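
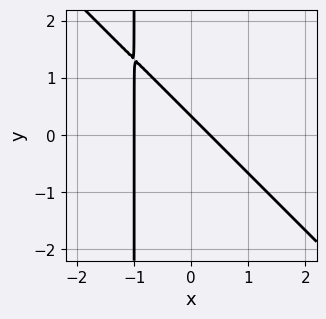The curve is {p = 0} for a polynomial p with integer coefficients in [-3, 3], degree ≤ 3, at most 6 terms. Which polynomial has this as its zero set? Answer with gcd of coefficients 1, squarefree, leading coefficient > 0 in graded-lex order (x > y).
3*x^2 + 3*x*y + 2*x + 3*y - 1

1. Degree: the shape is more complex than any degree-1 curve, so deg p = 2.
2. Reading off the gridlines: one x-axis crossing is at x = -1.
3. Fitting integer coefficients to these (and the overall shape) gives p.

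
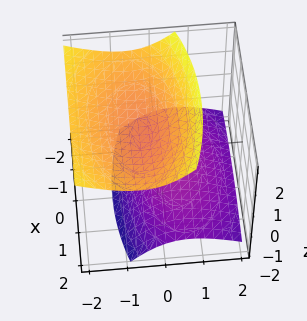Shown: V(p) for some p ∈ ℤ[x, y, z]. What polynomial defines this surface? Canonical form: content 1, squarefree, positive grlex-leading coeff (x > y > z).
First, there are 2 components.
Then, degree: the shape is more complex than any degree-1 surface, so deg p = 2.
Next, against the integer gridlines: the surface avoids every integer y-axis point in the box; no x-intercept at any integer in the box.
Finally, matching integer coefficients to the picture gives p.

x^2 + 3*y^2 + 3*y*z - 3*z^2 + 2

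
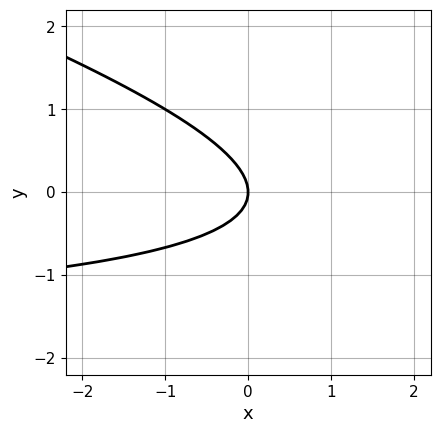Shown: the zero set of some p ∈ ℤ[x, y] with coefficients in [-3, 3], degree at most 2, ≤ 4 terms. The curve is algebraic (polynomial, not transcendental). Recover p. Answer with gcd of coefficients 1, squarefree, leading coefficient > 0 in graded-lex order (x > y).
(a) The degree is 2 — no degree-1 curve has this shape.
(b) Observable constraints: it meets the x-axis at x = 0 (among the integer gridlines); it crosses the y-axis at the gridline y = 0.
(c) Matching integer coefficients to the picture gives p.

x*y + 3*y^2 + 2*x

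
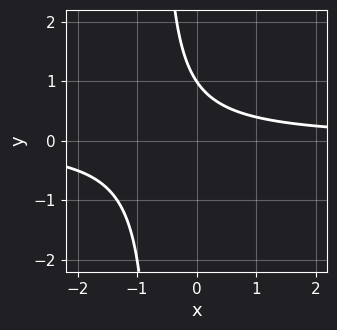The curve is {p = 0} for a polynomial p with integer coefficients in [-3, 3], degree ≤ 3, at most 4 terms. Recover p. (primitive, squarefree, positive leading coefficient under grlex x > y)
1. Degree: no degree-1 curve has this shape, so deg p = 2.
2. Against the integer gridlines: one y-axis crossing is at y = 1; no x-intercept at any integer in the box.
3. Solving for integer coefficients yields p as stated.

3*x*y + 2*y - 2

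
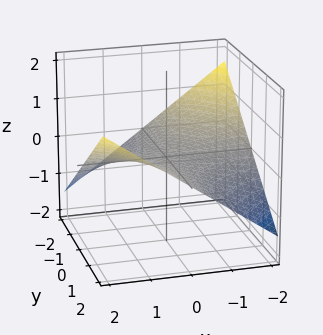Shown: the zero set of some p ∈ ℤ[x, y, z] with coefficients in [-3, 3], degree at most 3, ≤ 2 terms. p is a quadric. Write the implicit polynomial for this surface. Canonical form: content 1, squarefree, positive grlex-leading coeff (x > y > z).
x*y - 3*z

First, degree: a saddle surface; a quadric, so deg p = 2.
Next, checking where it meets the axes: every point of the y-axis in the box is on the surface; the visible x-axis segment lies entirely on the surface; one z-axis crossing is at z = 0.
Finally, together with the visible shape, these determine p as stated.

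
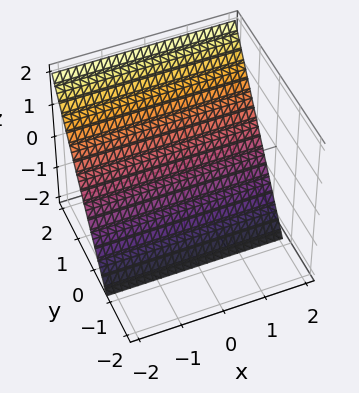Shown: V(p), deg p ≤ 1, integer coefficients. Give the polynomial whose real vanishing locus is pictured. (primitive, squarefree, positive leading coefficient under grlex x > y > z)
3*y - 2*z - 2

1. The degree is 1 — every cross-section is a straight line — this is a plane.
2. Against the integer gridlines: the surface avoids every integer x-axis point in the box; it crosses the z-axis at the gridline z = -1.
3. Assembling these constraints gives the stated polynomial.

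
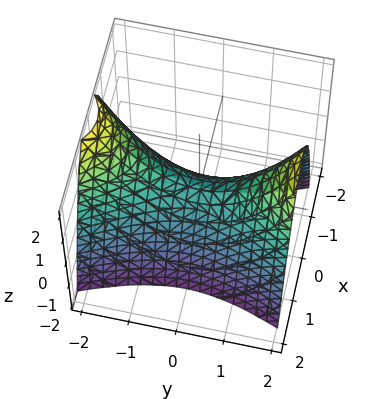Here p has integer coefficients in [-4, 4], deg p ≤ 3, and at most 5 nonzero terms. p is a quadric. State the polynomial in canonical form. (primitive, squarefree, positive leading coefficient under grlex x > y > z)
3*x^2 - y^2 + 2*z

Degree: a hyperbolic paraboloid; a quadric, so deg p = 2.
Symmetries: the y ↦ −y reflection is a symmetry, so y appears only in even powers; it's symmetric under x → −x, forcing even powers of x.
Checking where it meets the axes: it meets the x-axis at x = 0 (among the integer gridlines); it crosses the y-axis at the gridline y = 0.
Putting this together gives p.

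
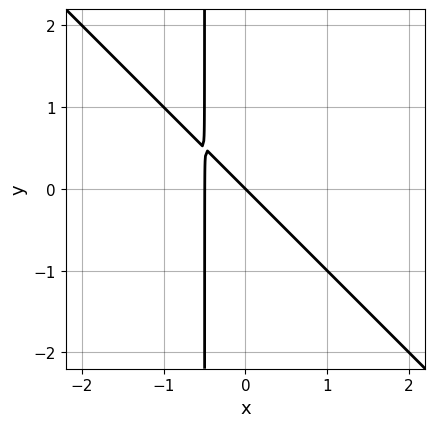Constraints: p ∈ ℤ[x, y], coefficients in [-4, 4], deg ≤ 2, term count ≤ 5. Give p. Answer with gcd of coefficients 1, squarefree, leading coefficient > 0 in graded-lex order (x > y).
Degree: the shape is more complex than any degree-1 curve, so deg p = 2.
Reading off the gridlines: one x-axis crossing is at x = 0; it meets the y-axis at y = 0 (among the integer gridlines).
The integer polynomial consistent with all of this is the stated p.

2*x^2 + 2*x*y + x + y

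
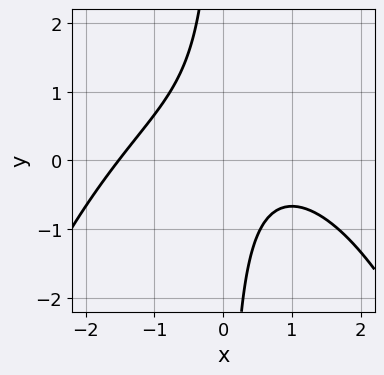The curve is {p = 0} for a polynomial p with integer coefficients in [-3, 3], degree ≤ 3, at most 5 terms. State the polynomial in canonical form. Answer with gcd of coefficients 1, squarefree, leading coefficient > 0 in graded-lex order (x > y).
Degree: the shape is more complex than any degree-2 curve, so deg p = 3.
Observable constraints: no y-intercept at any integer in the box.
The integer polynomial consistent with all of this is the stated p.

x^3 + 3*x*y - x + 2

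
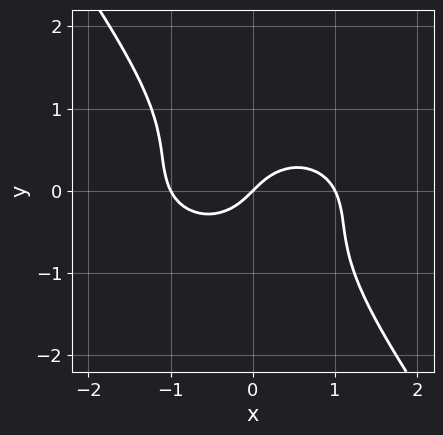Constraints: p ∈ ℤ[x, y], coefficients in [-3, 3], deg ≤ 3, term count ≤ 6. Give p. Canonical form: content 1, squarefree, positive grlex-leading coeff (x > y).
The degree is 3 — the shape is more complex than any degree-2 curve.
From the axis intercepts and sections: one y-axis crossing is at y = 0; the x-axis gridline crossings are at x ∈ {-1, 0, 1}.
Fitting integer coefficients to these (and the overall shape) gives p.

2*x^3 + 3*x*y^2 + 3*y^3 - 2*x + 2*y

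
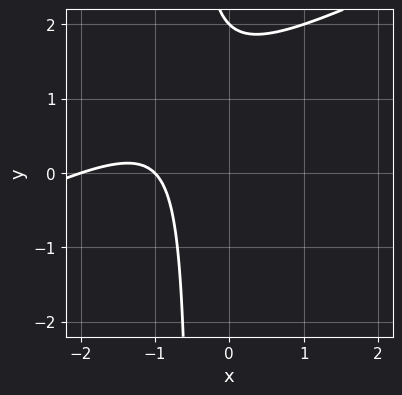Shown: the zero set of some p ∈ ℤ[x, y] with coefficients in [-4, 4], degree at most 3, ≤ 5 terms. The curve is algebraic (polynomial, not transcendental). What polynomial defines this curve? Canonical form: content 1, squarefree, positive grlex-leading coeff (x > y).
x^2 - 2*x*y + 3*x - y + 2

(a) The degree is 2 — no degree-1 curve has this shape.
(b) Reading off the gridlines: the x-axis gridline crossings are at x ∈ {-2, -1}; it meets the y-axis at y = 2 (among the integer gridlines).
(c) Fitting integer coefficients to these (and the overall shape) gives p.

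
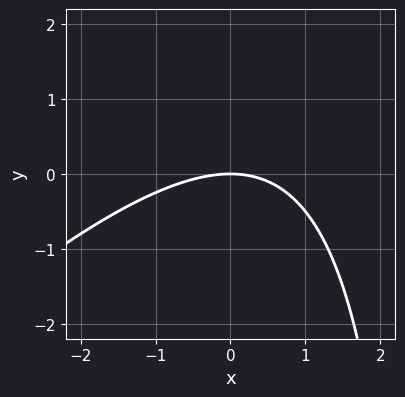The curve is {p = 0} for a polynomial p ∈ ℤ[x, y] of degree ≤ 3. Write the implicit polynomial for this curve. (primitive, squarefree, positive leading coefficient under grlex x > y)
x^2 - x*y + 3*y

(a) Degree: no degree-1 curve has this shape, so deg p = 2.
(b) From the visible intercepts: one x-axis crossing is at x = 0; one y-axis crossing is at y = 0.
(c) Assembling these constraints gives the stated polynomial.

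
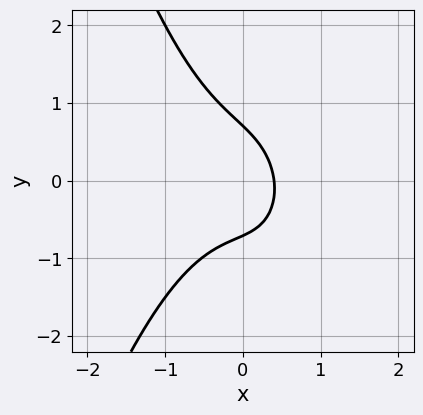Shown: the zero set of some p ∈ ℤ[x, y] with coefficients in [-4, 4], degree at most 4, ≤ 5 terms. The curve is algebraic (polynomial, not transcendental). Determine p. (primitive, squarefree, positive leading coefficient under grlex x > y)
3*x^3 + x*y + 2*y^2 + 2*x - 1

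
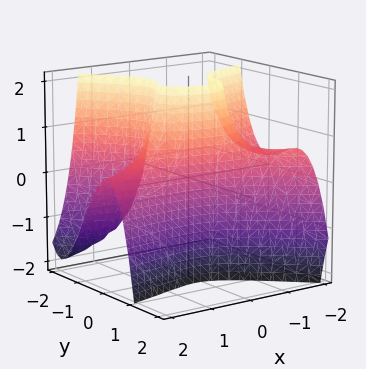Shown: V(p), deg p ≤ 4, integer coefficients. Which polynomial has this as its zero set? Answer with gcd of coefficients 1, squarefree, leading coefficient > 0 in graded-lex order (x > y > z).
Degree: no degree-2 surface has this shape, so deg p = 3.
Observable constraints: it misses every integer gridline on the z-axis; the surface avoids every integer x-axis point in the box.
Fitting integer coefficients to these (and the overall shape) gives p.

x^2*z + 3*x*y^2 + 3*y^3 + 2*y^2 - 1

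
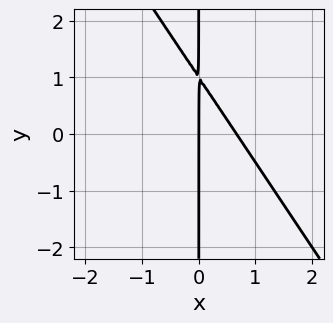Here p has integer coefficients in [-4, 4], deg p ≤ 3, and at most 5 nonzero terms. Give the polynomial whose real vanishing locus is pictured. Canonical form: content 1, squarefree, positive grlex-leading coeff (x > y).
3*x^2 + 2*x*y - 2*x

First, deg p = 2.
Next, reading off the gridlines: the visible y-axis segment lies entirely on the curve; it crosses the x-axis at the gridline x = 0.
Finally, assembling these constraints gives the stated polynomial.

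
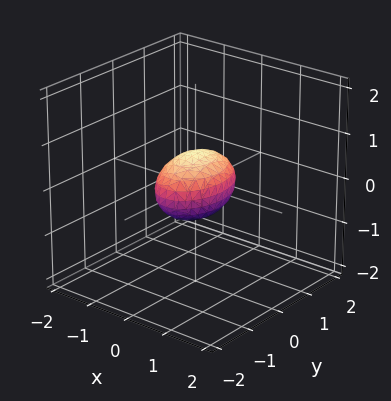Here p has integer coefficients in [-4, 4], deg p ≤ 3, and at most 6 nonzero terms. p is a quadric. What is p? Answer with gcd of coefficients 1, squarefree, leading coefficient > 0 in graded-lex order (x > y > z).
2*x^2 + y^2 + 2*z^2 - 1

deg p = 2. Bounded and convex; a quadric.
Symmetries: the z ↦ −z reflection is a symmetry, so z appears only in even powers; it's symmetric under y → −y, forcing even powers of y; mirror symmetry x ↦ −x ⇒ only even powers of x.
Against the integer gridlines: the y-axis gridline crossings are at y ∈ {-1, 1}.
These observations pin down the coefficients.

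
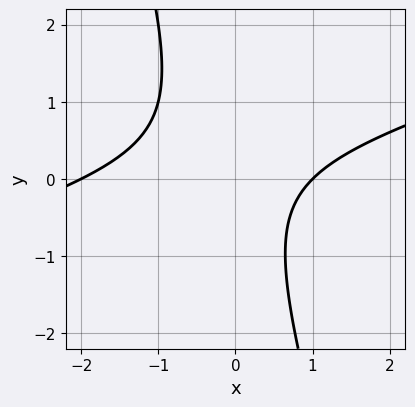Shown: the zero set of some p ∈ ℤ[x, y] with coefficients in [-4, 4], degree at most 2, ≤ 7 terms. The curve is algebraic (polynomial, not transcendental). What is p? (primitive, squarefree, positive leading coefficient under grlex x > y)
deg p = 2. The shape is more complex than any degree-1 curve.
Observable constraints: it misses every integer gridline on the y-axis; among the integer gridlines, it crosses the x-axis at x ∈ {-2, 1}.
Putting this together gives p.

x^2 - 3*x*y - y^2 + x - 2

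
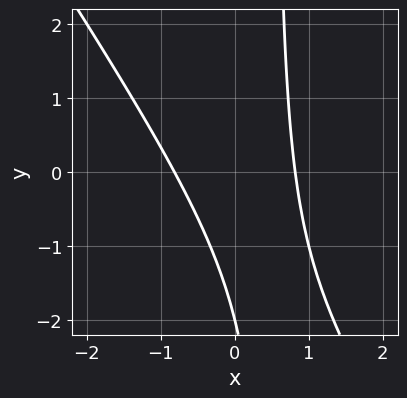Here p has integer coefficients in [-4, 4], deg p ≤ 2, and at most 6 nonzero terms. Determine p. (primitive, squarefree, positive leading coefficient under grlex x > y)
3*x^2 + 2*x*y - y - 2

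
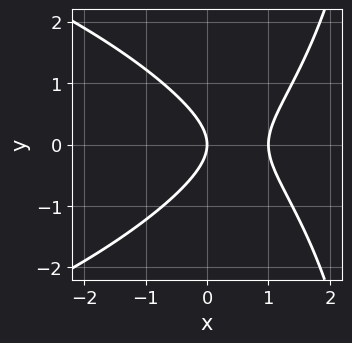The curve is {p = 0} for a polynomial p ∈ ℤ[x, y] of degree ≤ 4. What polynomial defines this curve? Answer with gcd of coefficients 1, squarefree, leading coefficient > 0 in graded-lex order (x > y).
x*y^2 + 3*x^2 - 3*y^2 - 3*x

The degree is 3 — no degree-2 curve has this shape.
Symmetries: mirror symmetry y ↦ −y ⇒ only even powers of y.
Against the integer gridlines: among the integer gridlines, it crosses the x-axis at x ∈ {0, 1}; it meets the y-axis at y = 0 (among the integer gridlines).
Matching integer coefficients to the picture gives p.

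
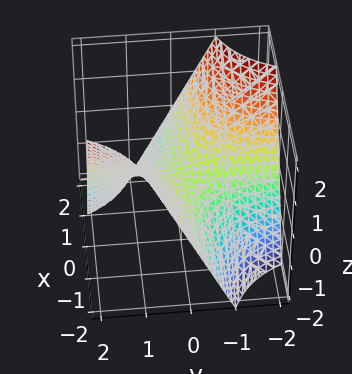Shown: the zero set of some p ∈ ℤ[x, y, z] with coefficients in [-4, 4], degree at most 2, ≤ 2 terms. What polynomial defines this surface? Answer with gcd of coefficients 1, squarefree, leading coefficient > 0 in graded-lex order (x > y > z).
First, degree: a saddle surface; a quadric, so deg p = 2.
Next, from the axis intercepts and sections: the visible x-axis segment lies entirely on the surface; it crosses the z-axis at the gridline z = 0; the visible y-axis segment lies entirely on the surface.
Finally, together with the visible shape, these determine p as stated.

x*y + z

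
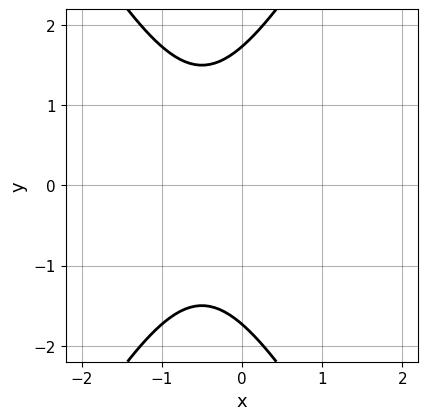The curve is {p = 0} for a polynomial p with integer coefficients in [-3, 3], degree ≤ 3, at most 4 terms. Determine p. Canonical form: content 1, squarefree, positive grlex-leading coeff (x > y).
(a) deg p = 2. The shape is more complex than any degree-1 curve.
(b) Symmetries: mirror symmetry y ↦ −y ⇒ only even powers of y.
(c) From the axis intercepts and sections: it misses every integer gridline on the x-axis.
(d) Matching integer coefficients to the picture gives p.

3*x^2 - y^2 + 3*x + 3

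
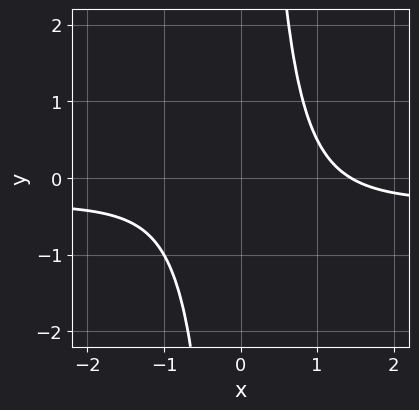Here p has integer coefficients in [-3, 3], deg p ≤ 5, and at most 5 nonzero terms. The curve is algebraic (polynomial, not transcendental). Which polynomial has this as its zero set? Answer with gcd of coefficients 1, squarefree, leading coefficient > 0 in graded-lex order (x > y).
First, degree: a generic line meets the curve in up to 4 points, so deg p = 4.
Then, checking where it meets the axes: the curve avoids every integer y-axis point in the box.
Finally, assembling these constraints gives the stated polynomial.

3*x^3*y + x^3 + x*y - 3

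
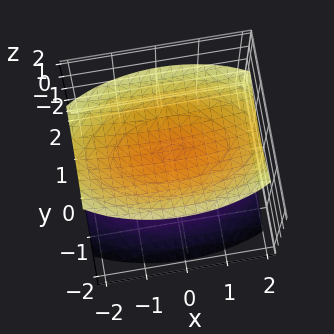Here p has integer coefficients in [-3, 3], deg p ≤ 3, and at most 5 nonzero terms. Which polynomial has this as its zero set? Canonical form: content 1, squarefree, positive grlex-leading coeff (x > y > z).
1. The picture has 2 separate pieces. They look like related sheets of one shape, so recover p as a whole.
2. deg p = 2. Two sheets facing apart; a quadric.
3. Symmetries: the z ↦ −z reflection is a symmetry, so z appears only in even powers; the y ↦ −y reflection is a symmetry, so y appears only in even powers; the x ↦ −x reflection is a symmetry, so x appears only in even powers.
4. Against the integer gridlines: no x-intercept at any integer in the box; the z-axis gridline crossings are at z ∈ {-1, 1}; it misses every integer gridline on the y-axis.
5. Assembling these constraints gives the stated polynomial.

x^2 + 3*y^2 - 3*z^2 + 3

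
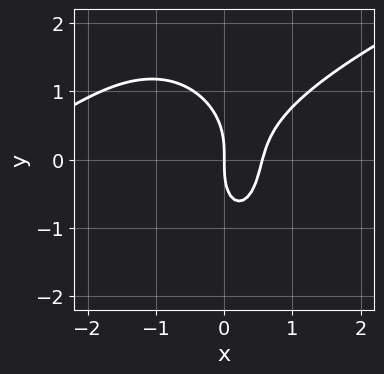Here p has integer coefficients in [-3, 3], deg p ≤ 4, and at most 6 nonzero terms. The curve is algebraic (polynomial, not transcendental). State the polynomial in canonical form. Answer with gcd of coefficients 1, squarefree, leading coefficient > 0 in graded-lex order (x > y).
Degree: the shape is more complex than any degree-2 curve, so deg p = 3.
Reading off the gridlines: it meets the y-axis at y = 0 (among the integer gridlines); it meets the x-axis at x = 0 (among the integer gridlines).
The integer polynomial consistent with all of this is the stated p.

x^3 - 2*x^2*y - y^3 + 3*x^2 - 2*x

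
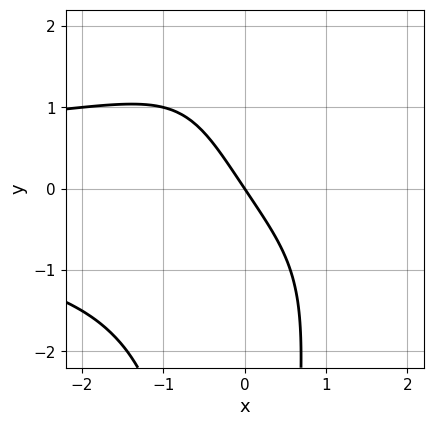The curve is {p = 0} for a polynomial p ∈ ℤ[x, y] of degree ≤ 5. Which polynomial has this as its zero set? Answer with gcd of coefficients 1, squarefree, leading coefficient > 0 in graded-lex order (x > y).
x^2*y^2 + 3*x + 2*y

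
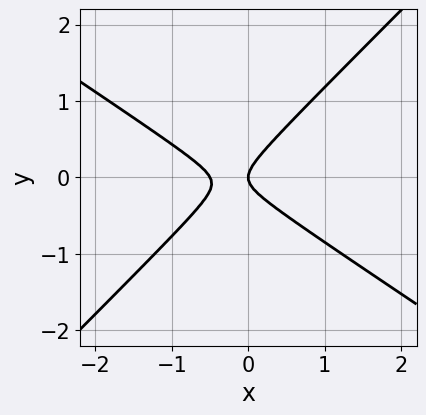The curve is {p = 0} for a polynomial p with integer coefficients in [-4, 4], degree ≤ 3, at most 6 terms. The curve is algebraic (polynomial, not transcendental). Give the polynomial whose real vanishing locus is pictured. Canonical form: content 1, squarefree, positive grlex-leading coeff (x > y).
1. Degree: no degree-1 curve has this shape, so deg p = 2.
2. Against the integer gridlines: one x-axis crossing is at x = 0; it meets the y-axis at y = 0 (among the integer gridlines).
3. Assembling these constraints gives the stated polynomial.

2*x^2 + x*y - 3*y^2 + x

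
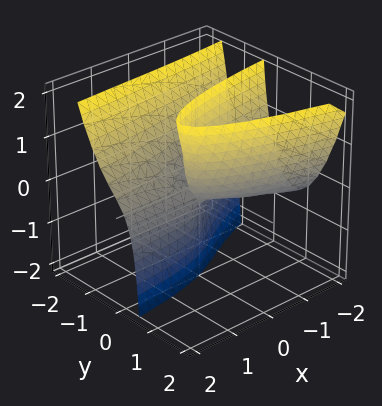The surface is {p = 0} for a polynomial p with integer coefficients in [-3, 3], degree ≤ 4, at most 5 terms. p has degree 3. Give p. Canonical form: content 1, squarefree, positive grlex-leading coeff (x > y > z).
3*y^3 + 2*x*y + x*z - 3*y*z - y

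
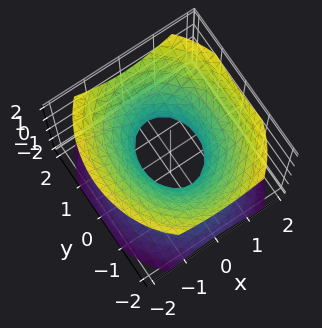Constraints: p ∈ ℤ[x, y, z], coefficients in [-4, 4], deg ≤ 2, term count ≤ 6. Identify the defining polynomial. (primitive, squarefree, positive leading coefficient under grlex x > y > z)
Degree: one connected sheet with a waist; a quadric, so deg p = 2.
Symmetries: it's symmetric under z → −z, forcing even powers of z; it's symmetric under y → −y, forcing even powers of y; the x ↦ −x reflection is a symmetry, so x appears only in even powers.
From the visible intercepts: the y-axis gridline crossings are at y ∈ {-1, 1}; it misses every integer gridline on the z-axis.
The integer polynomial consistent with all of this is the stated p.

3*x^2 + 2*y^2 - 3*z^2 - 2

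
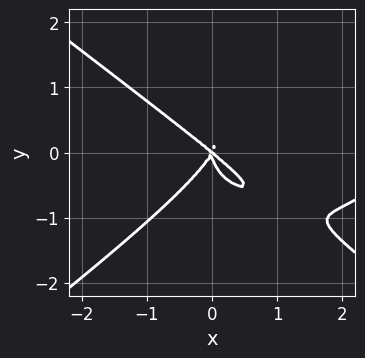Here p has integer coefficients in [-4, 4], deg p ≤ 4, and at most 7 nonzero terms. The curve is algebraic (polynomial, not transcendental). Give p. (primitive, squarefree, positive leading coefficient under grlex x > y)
x^4 - 3*y^4 - 3*x^3 - 2*x^2*y + 2*x*y^2

(a) Degree: a generic line meets the curve in up to 4 points, so deg p = 4.
(b) Observable constraints: it crosses the x-axis at the gridline x = 0; it meets the y-axis at y = 0 (among the integer gridlines).
(c) Fitting integer coefficients to these (and the overall shape) gives p.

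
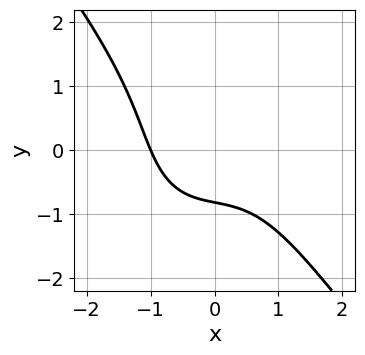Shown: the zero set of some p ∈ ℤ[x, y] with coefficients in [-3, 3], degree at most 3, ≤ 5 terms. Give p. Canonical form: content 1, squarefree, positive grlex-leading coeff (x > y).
2*x^3 + y^3 + x + 3*y + 3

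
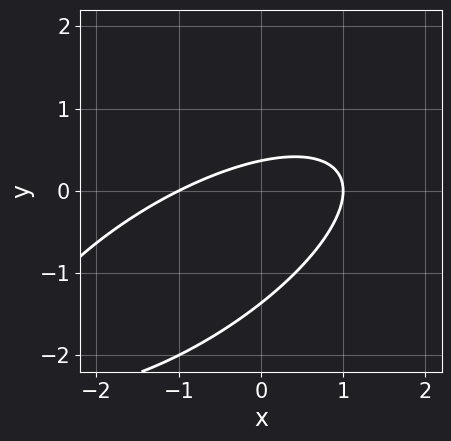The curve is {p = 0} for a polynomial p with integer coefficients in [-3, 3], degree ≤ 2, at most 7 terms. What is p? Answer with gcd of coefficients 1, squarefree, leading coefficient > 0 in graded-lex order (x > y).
1. Degree: no degree-1 curve has this shape, so deg p = 2.
2. From the visible intercepts: the x-axis gridline crossings are at x ∈ {-1, 1}.
3. Fitting integer coefficients to these (and the overall shape) gives p.

x^2 - 2*x*y + 2*y^2 + 2*y - 1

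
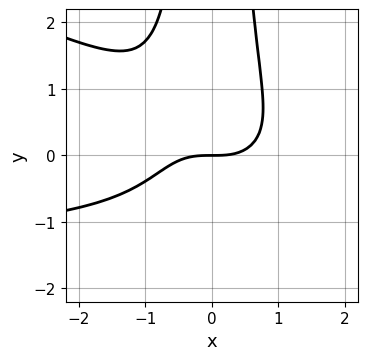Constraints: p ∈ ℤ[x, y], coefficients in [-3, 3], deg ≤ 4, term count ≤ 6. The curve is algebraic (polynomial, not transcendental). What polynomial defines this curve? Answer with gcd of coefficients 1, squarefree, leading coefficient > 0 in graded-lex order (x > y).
(a) Degree: a generic line meets the curve in up to 4 points, so deg p = 4.
(b) Checking where it meets the axes: it meets the x-axis at x = 0 (among the integer gridlines); one y-axis crossing is at y = 0.
(c) Putting this together gives p.

x^3*y + 3*x^2*y^2 + 2*x^3 - 3*y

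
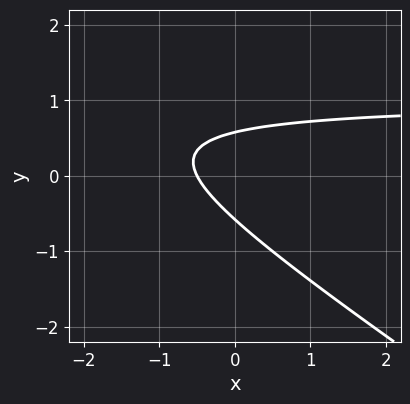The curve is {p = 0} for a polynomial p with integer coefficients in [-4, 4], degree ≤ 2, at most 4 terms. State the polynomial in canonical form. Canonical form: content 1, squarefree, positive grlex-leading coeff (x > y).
1. Degree: a generic line meets the curve in up to 2 points, so deg p = 2.
2. Putting this together gives p.

2*x*y + 3*y^2 - 2*x - 1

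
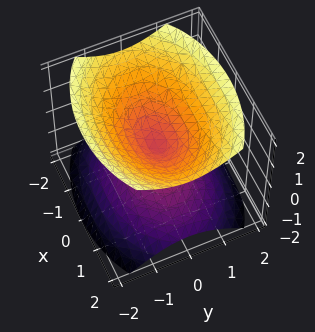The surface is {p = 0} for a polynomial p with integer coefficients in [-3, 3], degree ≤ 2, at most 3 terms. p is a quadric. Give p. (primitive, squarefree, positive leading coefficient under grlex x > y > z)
x^2 + 2*y^2 - 2*z^2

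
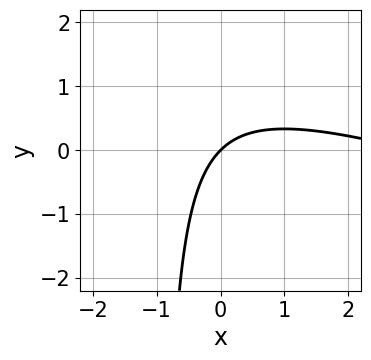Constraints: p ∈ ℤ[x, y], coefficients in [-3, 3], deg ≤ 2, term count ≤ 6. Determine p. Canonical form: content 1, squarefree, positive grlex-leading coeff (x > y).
First, deg p = 2. A generic line meets the curve in up to 2 points.
Next, from the axis intercepts and sections: it crosses the y-axis at the gridline y = 0; it crosses the x-axis at the gridline x = 0.
Finally, matching integer coefficients to the picture gives p.

x^2 + 3*x*y - 3*x + 3*y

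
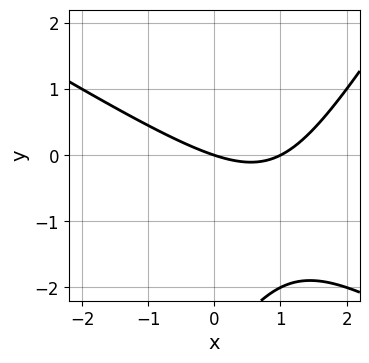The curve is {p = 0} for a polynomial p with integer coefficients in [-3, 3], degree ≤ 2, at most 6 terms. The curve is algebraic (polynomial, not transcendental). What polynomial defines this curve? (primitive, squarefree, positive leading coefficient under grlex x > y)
x^2 + x*y - y^2 - x - 3*y

deg p = 2. No degree-1 curve has this shape.
From the visible intercepts: it crosses the y-axis at the gridline y = 0; among the integer gridlines, it crosses the x-axis at x ∈ {0, 1}.
Solving for integer coefficients yields p as stated.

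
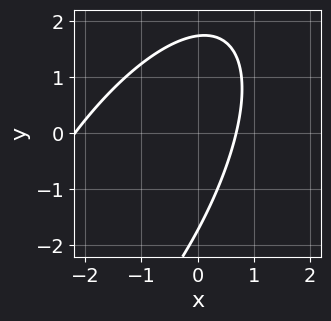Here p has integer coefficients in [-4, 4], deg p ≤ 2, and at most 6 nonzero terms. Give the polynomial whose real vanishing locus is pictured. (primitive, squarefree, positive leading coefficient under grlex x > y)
First, the degree is 2 — no degree-1 curve has this shape.
Finally, the integer polynomial consistent with all of this is the stated p.

2*x^2 - 2*x*y + y^2 + 3*x - 3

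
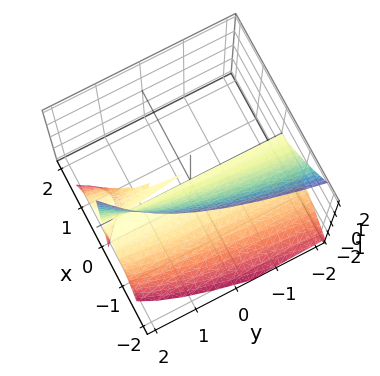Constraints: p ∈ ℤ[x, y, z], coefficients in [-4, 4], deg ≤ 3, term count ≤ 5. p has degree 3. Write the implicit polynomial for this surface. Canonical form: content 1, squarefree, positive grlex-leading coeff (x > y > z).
1. Degree: no degree-2 surface has this shape, so deg p = 3.
2. Reading off the gridlines: one x-axis crossing is at x = 0; the visible y-axis segment lies entirely on the surface; it meets the z-axis at z = 0 (among the integer gridlines).
3. The integer polynomial consistent with all of this is the stated p.

2*x^3 - y*z^2 + 2*x*z + 2*z^2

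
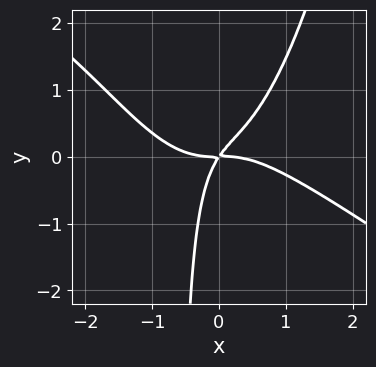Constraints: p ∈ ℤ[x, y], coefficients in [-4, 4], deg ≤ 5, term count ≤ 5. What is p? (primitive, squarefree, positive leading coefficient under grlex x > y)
2*x^4 + 3*x^3*y - 3*x*y^2 + 3*x*y - 2*y^2

First, the degree is 4 — no degree-3 curve has this shape.
Then, from the visible intercepts: it meets the y-axis at y = 0 (among the integer gridlines); one x-axis crossing is at x = 0.
Finally, the integer polynomial consistent with all of this is the stated p.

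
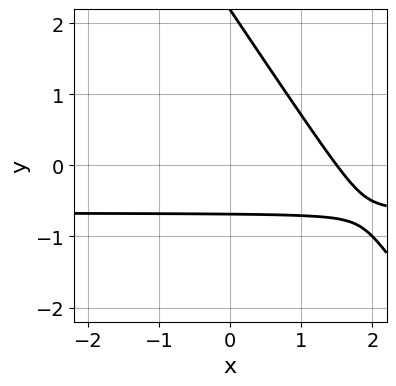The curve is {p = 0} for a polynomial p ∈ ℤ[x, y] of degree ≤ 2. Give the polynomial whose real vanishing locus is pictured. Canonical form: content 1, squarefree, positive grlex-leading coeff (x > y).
Degree: a generic line meets the curve in up to 2 points, so deg p = 2.
Solving for integer coefficients yields p as stated.

3*x*y + 2*y^2 + 2*x - 3*y - 3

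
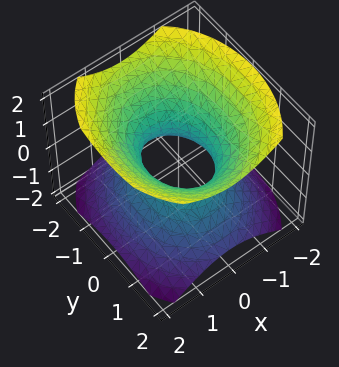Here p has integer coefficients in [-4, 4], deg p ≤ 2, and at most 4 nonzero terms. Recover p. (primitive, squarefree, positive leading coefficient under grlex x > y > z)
(a) Degree: one connected sheet with a waist; a quadric, so deg p = 2.
(b) Symmetries: it's symmetric under y → −y, forcing even powers of y; it's symmetric under z → −z, forcing even powers of z; mirror symmetry x ↦ −x ⇒ only even powers of x.
(c) Checking where it meets the axes: the y-axis gridline crossings are at y ∈ {-1, 1}; no z-intercept at any integer in the box.
(d) Putting this together gives p.

3*x^2 + 2*y^2 - 3*z^2 - 2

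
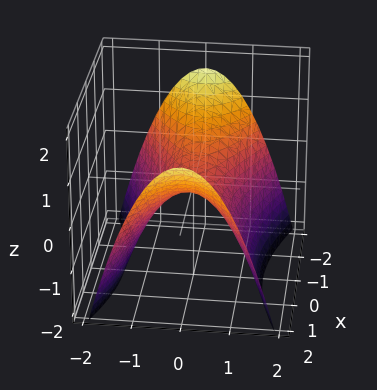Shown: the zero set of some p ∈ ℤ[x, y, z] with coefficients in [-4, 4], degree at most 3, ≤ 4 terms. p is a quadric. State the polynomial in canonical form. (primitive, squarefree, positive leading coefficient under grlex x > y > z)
First, deg p = 2. A hyperbolic paraboloid; a quadric.
Next, symmetries: mirror symmetry x ↦ −x ⇒ only even powers of x; mirror symmetry y ↦ −y ⇒ only even powers of y.
Then, from the axis intercepts and sections: one x-axis crossing is at x = 0; it meets the z-axis at z = 0 (among the integer gridlines).
Finally, these observations pin down the coefficients.

x^2 - 3*y^2 - 3*z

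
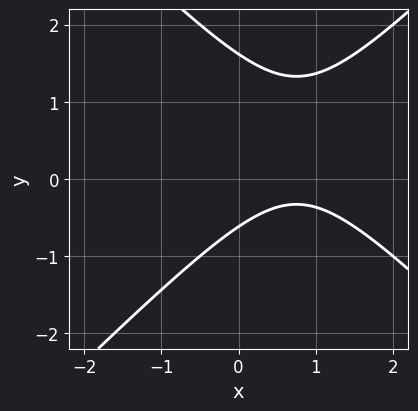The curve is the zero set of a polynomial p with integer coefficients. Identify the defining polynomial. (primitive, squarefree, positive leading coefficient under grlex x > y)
2*x^2 - 2*y^2 - 3*x + 2*y + 2

First, degree: a generic line meets the curve in up to 2 points, so deg p = 2.
Next, from the visible intercepts: the curve avoids every integer x-axis point in the box.
Finally, solving for integer coefficients yields p as stated.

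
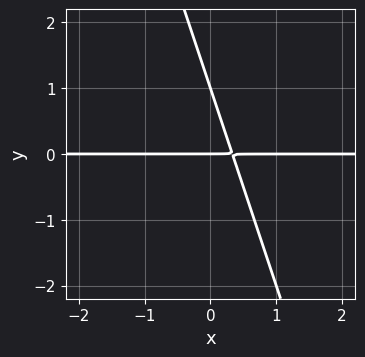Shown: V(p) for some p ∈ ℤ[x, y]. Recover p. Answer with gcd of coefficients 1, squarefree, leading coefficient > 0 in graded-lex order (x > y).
First, deg p = 2. A generic line meets the curve in up to 2 points.
Next, reading off the gridlines: the visible x-axis segment lies entirely on the curve; the y-axis gridline crossings are at y ∈ {0, 1}.
Finally, fitting integer coefficients to these (and the overall shape) gives p.

3*x*y + y^2 - y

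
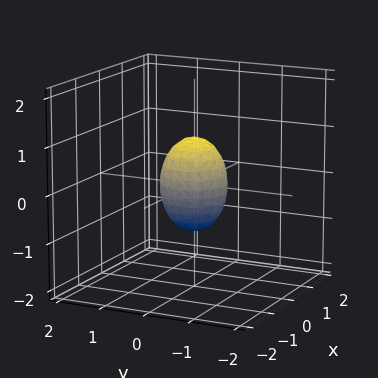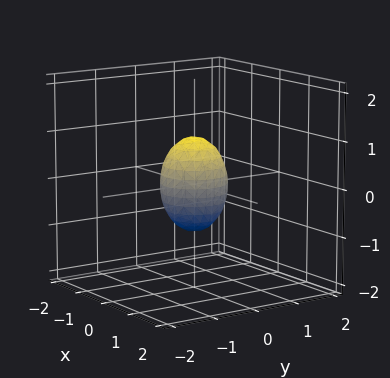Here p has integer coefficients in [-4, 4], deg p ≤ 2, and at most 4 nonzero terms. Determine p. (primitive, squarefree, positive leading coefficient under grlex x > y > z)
1. deg p = 2. No degree-1 surface has this shape.
2. By symmetry, the surface is invariant under rotation about z: p = q(x² + y², z).
3. Against the integer gridlines: a circular section at z = 0 has radius between 0 and 1; the z-axis gridline crossings are at z ∈ {-1, 1}.
4. Putting this together gives p.

2*x^2 + 2*y^2 + z^2 - 1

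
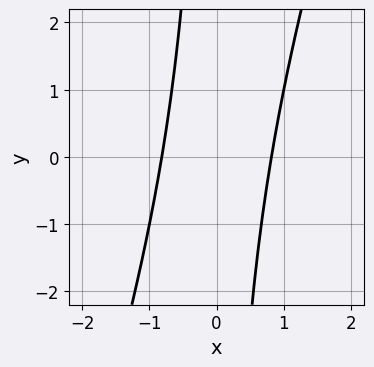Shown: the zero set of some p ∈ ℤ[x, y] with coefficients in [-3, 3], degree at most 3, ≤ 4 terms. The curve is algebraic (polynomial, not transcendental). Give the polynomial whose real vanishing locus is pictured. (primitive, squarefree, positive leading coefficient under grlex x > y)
The degree is 2 — no degree-1 curve has this shape.
From the axis intercepts and sections: it misses every integer gridline on the y-axis.
The integer polynomial consistent with all of this is the stated p.

3*x^2 - x*y - 2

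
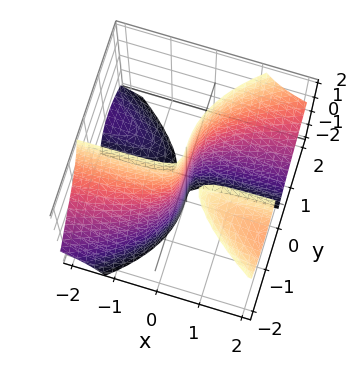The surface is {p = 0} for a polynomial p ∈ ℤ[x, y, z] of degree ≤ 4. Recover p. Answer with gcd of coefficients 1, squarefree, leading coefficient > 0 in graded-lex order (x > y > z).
1. The picture has 3 separate pieces. They look like related sheets of one shape, so recover p as a whole.
2. Degree: a generic line meets the surface in up to 3 points, so deg p = 3.
3. Against the integer gridlines: it meets the y-axis at y = 0 (among the integer gridlines); one x-axis crossing is at x = 0; every point of the z-axis in the box is on the surface.
4. Solving for integer coefficients yields p as stated.

3*x*y*z - 2*y^3 + 3*x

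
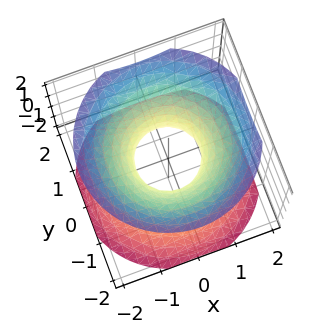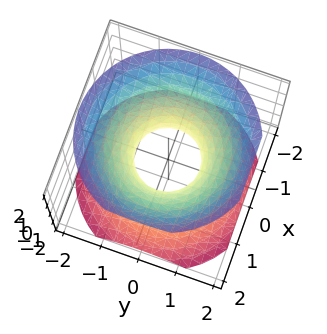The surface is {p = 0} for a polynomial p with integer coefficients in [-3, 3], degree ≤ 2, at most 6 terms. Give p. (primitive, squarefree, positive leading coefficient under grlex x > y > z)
3*x^2 + 3*y^2 - 3*z^2 - 2

(a) deg p = 2. No degree-1 surface has this shape.
(b) By symmetry, the surface is invariant under rotation about z: p = q(x² + y², z).
(c) Reading off the gridlines: no z-intercept at any integer in the box; a circular section at z = 0 has radius between 0 and 1.
(d) These observations pin down the coefficients.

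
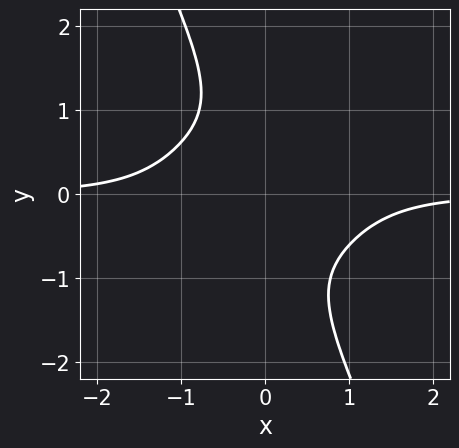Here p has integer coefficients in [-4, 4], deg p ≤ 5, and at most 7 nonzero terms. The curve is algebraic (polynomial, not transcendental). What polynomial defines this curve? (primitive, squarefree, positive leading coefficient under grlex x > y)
3*x^3*y - 2*x^2*y^2 + 3*x*y^3 + 2*y^4 + 3

1. Degree: a generic line meets the curve in up to 4 points, so deg p = 4.
2. From the axis intercepts and sections: the curve avoids every integer y-axis point in the box; the curve avoids every integer x-axis point in the box.
3. The integer polynomial consistent with all of this is the stated p.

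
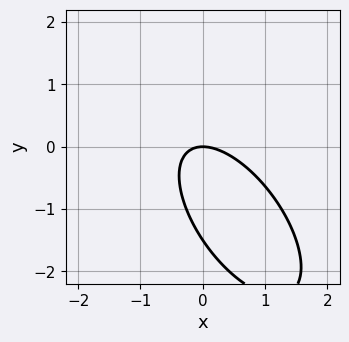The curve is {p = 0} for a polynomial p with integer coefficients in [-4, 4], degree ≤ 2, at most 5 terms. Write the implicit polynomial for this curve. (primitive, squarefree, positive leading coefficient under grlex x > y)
3*x^2 + 3*x*y + 2*y^2 + 3*y

(a) deg p = 2.
(b) Observable constraints: one x-axis crossing is at x = 0; it crosses the y-axis at the gridline y = 0.
(c) Fitting integer coefficients to these (and the overall shape) gives p.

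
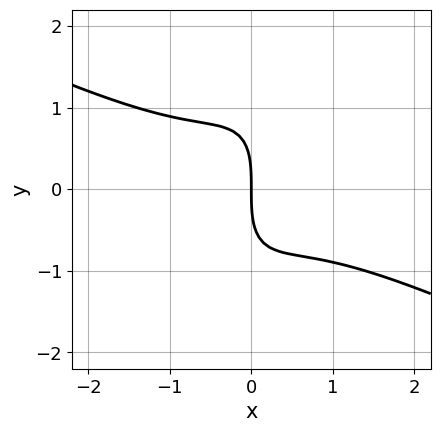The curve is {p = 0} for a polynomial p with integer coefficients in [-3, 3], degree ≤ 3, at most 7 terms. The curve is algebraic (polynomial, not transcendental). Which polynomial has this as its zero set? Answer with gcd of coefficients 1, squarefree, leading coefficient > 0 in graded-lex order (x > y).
First, the degree is 3 — no degree-2 curve has this shape.
Next, checking where it meets the axes: it meets the x-axis at x = 0 (among the integer gridlines); it crosses the y-axis at the gridline y = 0.
Finally, putting this together gives p.

2*x^3 + 3*x^2*y - 2*x*y^2 + y^3 + 3*x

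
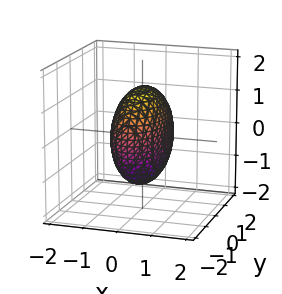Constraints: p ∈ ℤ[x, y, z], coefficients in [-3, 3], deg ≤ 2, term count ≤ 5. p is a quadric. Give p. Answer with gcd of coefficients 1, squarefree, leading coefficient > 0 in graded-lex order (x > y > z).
First, degree: a closed, bounded, convex surface; a quadric, so deg p = 2.
Then, symmetries: the y ↦ −y reflection is a symmetry, so y appears only in even powers; it's symmetric under x → −x, forcing even powers of x; the z ↦ −z reflection is a symmetry, so z appears only in even powers.
Finally, these observations pin down the coefficients.

3*x^2 + y^2 + z^2 - 2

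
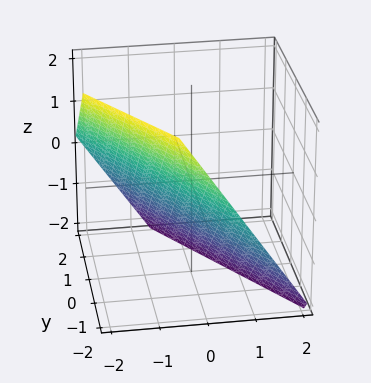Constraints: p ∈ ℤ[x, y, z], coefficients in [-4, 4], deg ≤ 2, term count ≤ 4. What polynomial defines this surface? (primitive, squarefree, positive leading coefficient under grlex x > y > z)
3*x + 2*y + 2*z + 2

deg p = 1. The surface is flat (a plane).
Checking where it meets the axes: it meets the z-axis at z = -1 (among the integer gridlines); it crosses the y-axis at the gridline y = -1.
Assembling these constraints gives the stated polynomial.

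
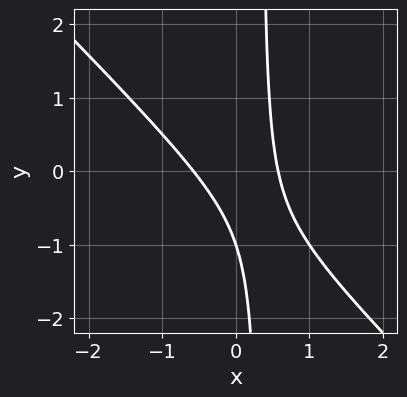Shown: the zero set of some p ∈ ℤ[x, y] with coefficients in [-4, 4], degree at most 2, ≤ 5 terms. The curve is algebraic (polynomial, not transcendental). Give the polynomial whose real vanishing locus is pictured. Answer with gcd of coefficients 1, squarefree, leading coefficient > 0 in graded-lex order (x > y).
3*x^2 + 3*x*y - y - 1

First, degree: the shape is more complex than any degree-1 curve, so deg p = 2.
Then, from the visible intercepts: it meets the y-axis at y = -1 (among the integer gridlines).
Finally, fitting integer coefficients to these (and the overall shape) gives p.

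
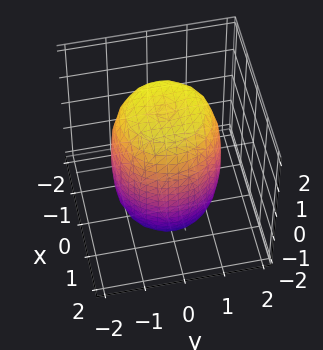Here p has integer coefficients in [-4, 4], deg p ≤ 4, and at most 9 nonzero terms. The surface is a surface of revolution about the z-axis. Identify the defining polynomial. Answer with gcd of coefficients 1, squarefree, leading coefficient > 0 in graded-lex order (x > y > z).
2*x^4 + 4*x^2*y^2 + 2*y^4 - 2*x^2 - 2*y^2 + z^2 - 3

(a) Degree: a generic line meets the surface in up to 4 points, so deg p = 4.
(b) Symmetries: rotational symmetry about the z-axis ⇒ p depends on x, y only through x² + y².
(c) Against the integer gridlines: a circular section at z = 0 has radius between 1 and 2.
(d) Together with the visible shape, these determine p as stated.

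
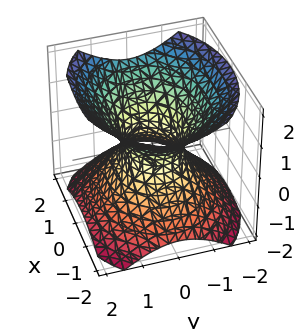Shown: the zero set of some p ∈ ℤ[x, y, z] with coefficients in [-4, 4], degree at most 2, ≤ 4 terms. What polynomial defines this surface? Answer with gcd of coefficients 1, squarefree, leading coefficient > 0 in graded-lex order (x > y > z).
First, the degree is 2 — one connected sheet with a waist; a quadric.
Next, symmetries: the x ↦ −x reflection is a symmetry, so x appears only in even powers; it's symmetric under y → −y, forcing even powers of y; the z ↦ −z reflection is a symmetry, so z appears only in even powers.
Then, against the integer gridlines: among the integer gridlines, it crosses the x-axis at x ∈ {-1, 1}; the surface avoids every integer z-axis point in the box.
Finally, together with the visible shape, these determine p as stated.

2*x^2 + 3*y^2 - 3*z^2 - 2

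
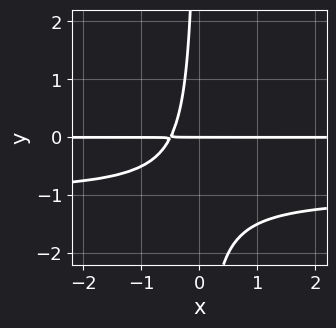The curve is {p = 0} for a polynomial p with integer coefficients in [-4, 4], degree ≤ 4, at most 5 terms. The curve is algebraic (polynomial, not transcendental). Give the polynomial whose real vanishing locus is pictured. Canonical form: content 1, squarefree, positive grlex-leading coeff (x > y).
Degree: the shape is more complex than any degree-2 curve, so deg p = 3.
From the axis intercepts and sections: it meets the y-axis at y = 0 (among the integer gridlines); every point of the x-axis in the box is on the curve.
Solving for integer coefficients yields p as stated.

2*x*y^2 + 2*x*y + y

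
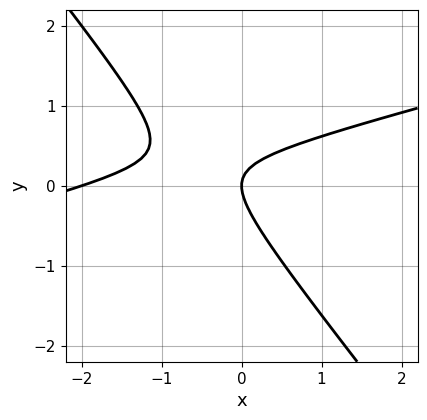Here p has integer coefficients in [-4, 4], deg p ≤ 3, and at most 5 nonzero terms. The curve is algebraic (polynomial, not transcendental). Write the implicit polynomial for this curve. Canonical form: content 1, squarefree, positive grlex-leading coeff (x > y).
x^2 - 3*x*y - 3*y^2 + 2*x

First, the degree is 2 — no degree-1 curve has this shape.
Next, against the integer gridlines: it meets the y-axis at y = 0 (among the integer gridlines); among the integer gridlines, it crosses the x-axis at x ∈ {-2, 0}.
Finally, fitting integer coefficients to these (and the overall shape) gives p.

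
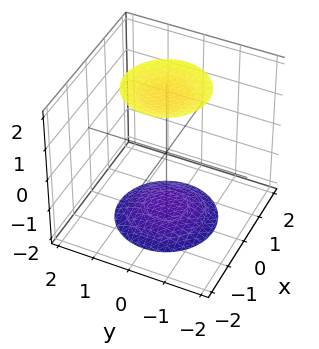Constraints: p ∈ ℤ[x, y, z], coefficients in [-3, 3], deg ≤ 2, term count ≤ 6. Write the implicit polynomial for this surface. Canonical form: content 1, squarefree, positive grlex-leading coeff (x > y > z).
I count 2 distinct pieces. They look like related sheets of one shape, so recover p as a whole.
deg p = 2. Two separate bowl-shaped sheets opening away from each other; a quadric.
By symmetry, the z-axis is an axis of rotation, so x and y enter only as x² + y²; it's symmetric under z → −z, forcing even powers of z.
From the axis intercepts and sections: the surface avoids every integer y-axis point in the box; no x-intercept at any integer in the box; a circular section at z = -2 has radius exactly 1.
These observations pin down the coefficients.

x^2 + y^2 - z^2 + 3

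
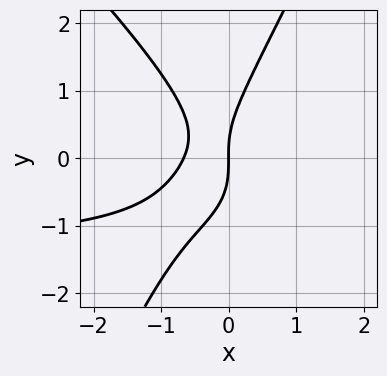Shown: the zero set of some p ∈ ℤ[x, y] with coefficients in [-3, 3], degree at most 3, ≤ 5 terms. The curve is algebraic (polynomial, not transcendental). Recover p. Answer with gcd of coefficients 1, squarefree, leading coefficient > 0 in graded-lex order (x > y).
2*x^2*y + x*y^2 - y^3 + 3*x^2 + 2*x

1. The degree is 3 — no degree-2 curve has this shape.
2. Reading off the gridlines: one x-axis crossing is at x = 0; it meets the y-axis at y = 0 (among the integer gridlines).
3. These observations pin down the coefficients.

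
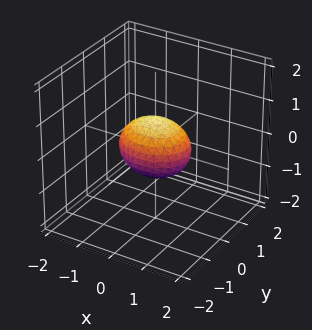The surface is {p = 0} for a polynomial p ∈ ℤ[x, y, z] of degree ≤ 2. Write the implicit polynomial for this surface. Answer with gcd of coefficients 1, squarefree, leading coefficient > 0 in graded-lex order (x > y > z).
1. Degree: bounded and convex; a quadric, so deg p = 2.
2. Symmetries: it's symmetric under z → −z, forcing even powers of z; mirror symmetry x ↦ −x ⇒ only even powers of x; mirror symmetry y ↦ −y ⇒ only even powers of y.
3. From the axis intercepts and sections: among the integer gridlines, it crosses the x-axis at x ∈ {-1, 1}.
4. Solving for integer coefficients yields p as stated.

2*x^2 + 3*y^2 + 3*z^2 - 2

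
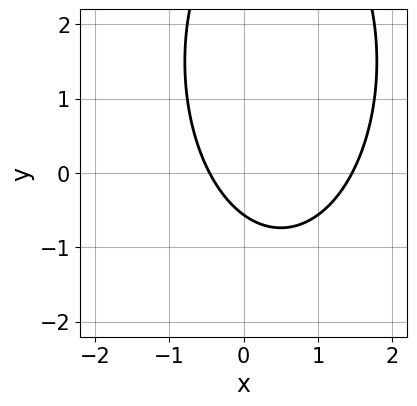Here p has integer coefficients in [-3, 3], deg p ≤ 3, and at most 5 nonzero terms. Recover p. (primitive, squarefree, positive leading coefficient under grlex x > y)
3*x^2 + y^2 - 3*x - 3*y - 2

First, degree: no degree-1 curve has this shape, so deg p = 2.
Finally, putting this together gives p.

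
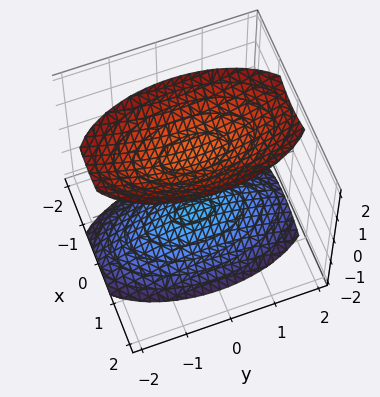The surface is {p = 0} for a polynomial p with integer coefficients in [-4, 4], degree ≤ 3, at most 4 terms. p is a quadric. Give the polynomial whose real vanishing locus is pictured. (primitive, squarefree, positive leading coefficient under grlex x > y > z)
(a) The picture has 2 separate pieces. Treating them together as one polynomial.
(b) The degree is 2 — two separate bowl-shaped sheets opening away from each other; a quadric.
(c) Symmetries: it's symmetric under x → −x, forcing even powers of x; the z ↦ −z reflection is a symmetry, so z appears only in even powers; the y ↦ −y reflection is a symmetry, so y appears only in even powers.
(d) From the axis intercepts and sections: it misses every integer gridline on the x-axis; the surface avoids every integer y-axis point in the box.
(e) Matching integer coefficients to the picture gives p.

3*x^2 + y^2 - 2*z^2 + 3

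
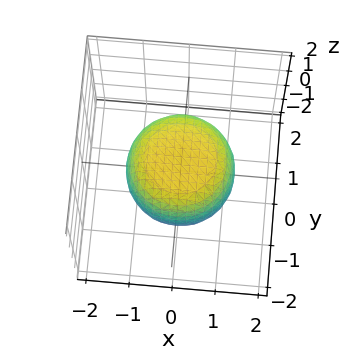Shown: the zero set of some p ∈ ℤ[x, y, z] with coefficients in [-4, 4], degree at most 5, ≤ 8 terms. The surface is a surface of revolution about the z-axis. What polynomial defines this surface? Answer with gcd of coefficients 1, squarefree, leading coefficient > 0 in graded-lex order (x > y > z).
1. Degree: no degree-3 surface has this shape, so deg p = 4.
2. Symmetries: the z-axis is an axis of rotation, so x and y enter only as x² + y².
3. From the visible intercepts: a circular section at z = -1 has radius between 0 and 1; the z-axis gridline crossings are at z ∈ {-1, 1}.
4. These observations pin down the coefficients.

2*x^4 + 4*x^2*y^2 + 2*y^4 - x^2 - y^2 + 3*z^2 - 3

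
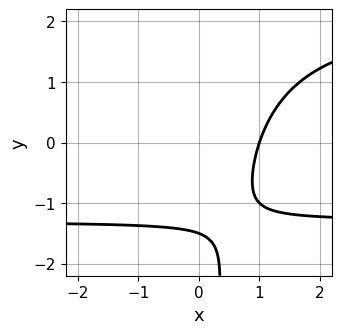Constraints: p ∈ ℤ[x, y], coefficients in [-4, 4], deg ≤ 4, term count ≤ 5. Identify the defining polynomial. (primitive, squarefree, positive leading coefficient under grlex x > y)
(a) The degree is 3 — no degree-2 curve has this shape.
(b) From the axis intercepts and sections: one x-axis crossing is at x = 1.
(c) Together with the visible shape, these determine p as stated.

x*y^2 - x*y - 3*x + 2*y + 3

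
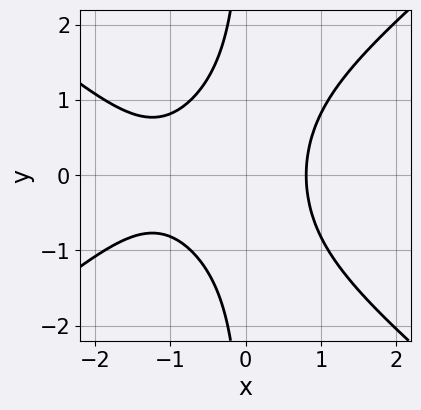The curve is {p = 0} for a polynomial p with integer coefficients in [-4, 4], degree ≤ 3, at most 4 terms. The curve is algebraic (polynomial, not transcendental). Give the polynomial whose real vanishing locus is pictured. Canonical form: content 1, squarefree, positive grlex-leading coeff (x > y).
(a) Degree: a generic line meets the curve in up to 3 points, so deg p = 3.
(b) Symmetries: mirror symmetry y ↦ −y ⇒ only even powers of y.
(c) Observable constraints: the curve avoids every integer y-axis point in the box.
(d) Together with the visible shape, these determine p as stated.

2*x^3 - 3*x*y^2 + 3*x^2 - 3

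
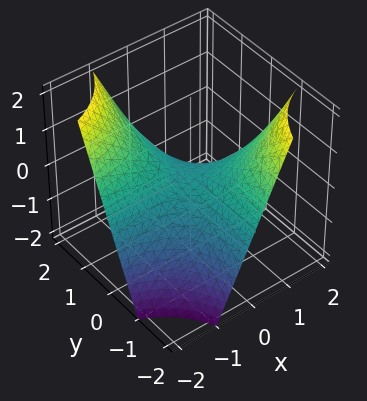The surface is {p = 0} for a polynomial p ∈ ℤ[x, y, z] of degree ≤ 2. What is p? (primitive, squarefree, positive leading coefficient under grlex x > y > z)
(a) The degree is 2 — a saddle surface; a quadric.
(b) From the axis intercepts and sections: the visible x-axis segment lies entirely on the surface; the visible y-axis segment lies entirely on the surface; it meets the z-axis at z = 0 (among the integer gridlines).
(c) Solving for integer coefficients yields p as stated.

x*y + z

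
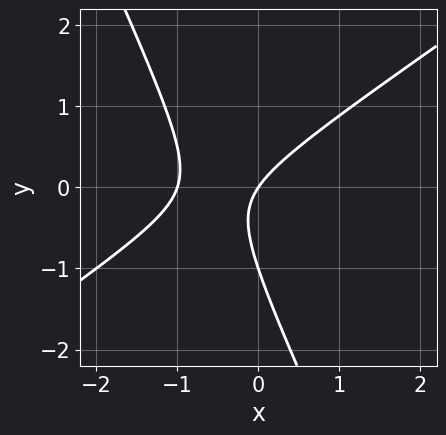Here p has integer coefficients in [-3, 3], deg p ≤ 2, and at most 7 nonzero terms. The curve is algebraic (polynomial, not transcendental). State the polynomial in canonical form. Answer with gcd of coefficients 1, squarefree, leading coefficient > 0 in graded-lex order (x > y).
3*x^2 - 3*x*y - 2*y^2 + 3*x - 2*y

First, the degree is 2 — a generic line meets the curve in up to 2 points.
Then, from the axis intercepts and sections: among the integer gridlines, it crosses the y-axis at y ∈ {-1, 0}; among the integer gridlines, it crosses the x-axis at x ∈ {-1, 0}.
Finally, putting this together gives p.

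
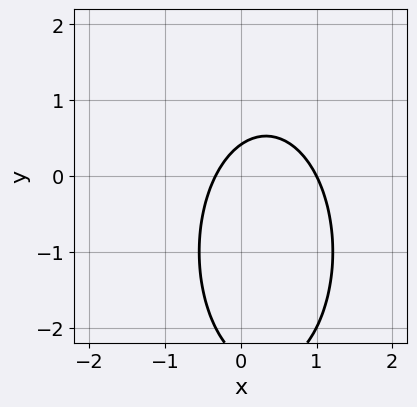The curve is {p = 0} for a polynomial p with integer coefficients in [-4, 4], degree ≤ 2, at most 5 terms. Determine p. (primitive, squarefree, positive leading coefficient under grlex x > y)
3*x^2 + y^2 - 2*x + 2*y - 1

Degree: no degree-1 curve has this shape, so deg p = 2.
Against the integer gridlines: it meets the x-axis at x = 1 (among the integer gridlines).
These observations pin down the coefficients.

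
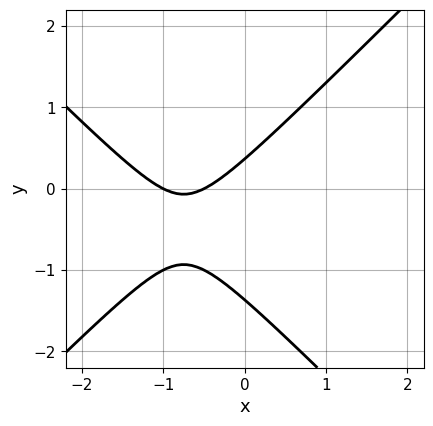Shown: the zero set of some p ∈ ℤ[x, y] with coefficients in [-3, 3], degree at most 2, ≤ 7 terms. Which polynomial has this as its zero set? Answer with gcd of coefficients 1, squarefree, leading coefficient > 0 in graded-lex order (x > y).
Degree: a generic line meets the curve in up to 2 points, so deg p = 2.
Against the integer gridlines: it crosses the x-axis at the gridline x = -1.
Assembling these constraints gives the stated polynomial.

2*x^2 - 2*y^2 + 3*x - 2*y + 1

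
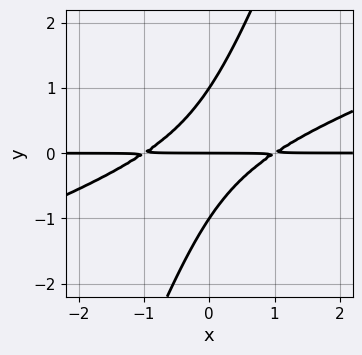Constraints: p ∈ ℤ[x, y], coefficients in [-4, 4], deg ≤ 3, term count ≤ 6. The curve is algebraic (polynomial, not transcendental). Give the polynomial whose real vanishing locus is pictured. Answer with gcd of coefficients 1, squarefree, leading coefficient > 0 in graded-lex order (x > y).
First, degree: no degree-2 curve has this shape, so deg p = 3.
Next, from the visible intercepts: the visible x-axis segment lies entirely on the curve; the y-axis gridline crossings are at y ∈ {-1, 0, 1}.
Finally, these observations pin down the coefficients.

x^2*y - 3*x*y^2 + y^3 - y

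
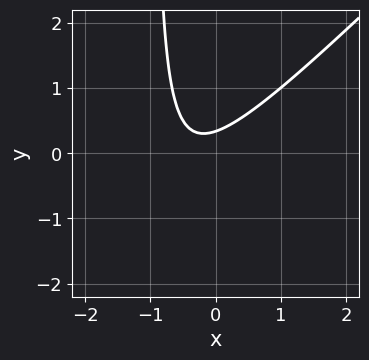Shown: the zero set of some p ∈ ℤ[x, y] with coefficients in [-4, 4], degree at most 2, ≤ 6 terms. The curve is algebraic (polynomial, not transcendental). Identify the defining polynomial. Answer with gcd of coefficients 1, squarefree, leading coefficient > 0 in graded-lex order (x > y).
3*x^2 - 3*x*y + 2*x - 3*y + 1

First, the degree is 2 — no degree-1 curve has this shape.
Then, observable constraints: the curve avoids every integer x-axis point in the box.
Finally, fitting integer coefficients to these (and the overall shape) gives p.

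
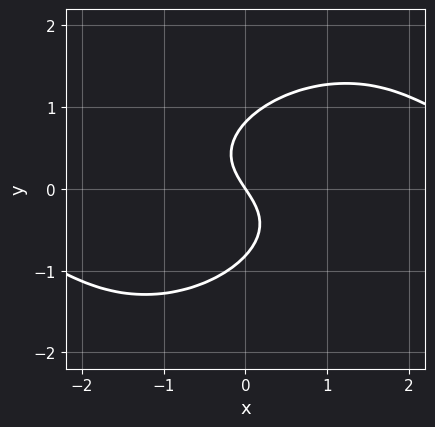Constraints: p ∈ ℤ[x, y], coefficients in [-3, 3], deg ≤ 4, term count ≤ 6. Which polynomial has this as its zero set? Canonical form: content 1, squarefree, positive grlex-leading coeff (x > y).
First, deg p = 3.
Then, from the visible intercepts: it meets the x-axis at x = 0 (among the integer gridlines); one y-axis crossing is at y = 0.
Finally, assembling these constraints gives the stated polynomial.

2*x^2*y - 2*x*y^2 + 3*y^3 - 3*x - 2*y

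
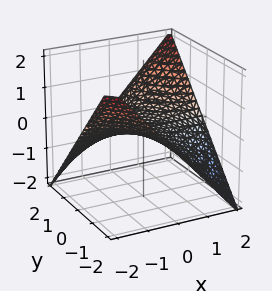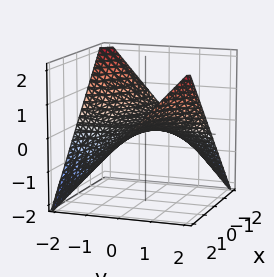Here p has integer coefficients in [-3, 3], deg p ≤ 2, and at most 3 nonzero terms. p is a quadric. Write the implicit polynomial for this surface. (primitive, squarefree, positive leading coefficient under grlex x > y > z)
x*y - 2*z

Degree: a hyperbolic paraboloid; a quadric, so deg p = 2.
Checking where it meets the axes: the visible y-axis segment lies entirely on the surface; every point of the x-axis in the box is on the surface; it meets the z-axis at z = 0 (among the integer gridlines).
Assembling these constraints gives the stated polynomial.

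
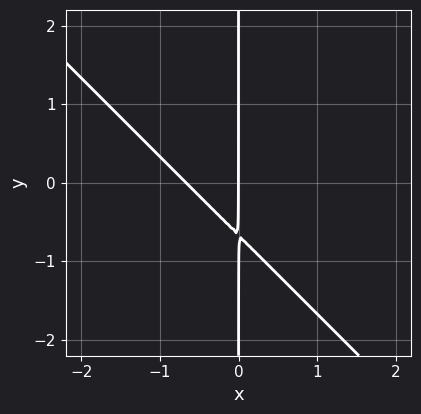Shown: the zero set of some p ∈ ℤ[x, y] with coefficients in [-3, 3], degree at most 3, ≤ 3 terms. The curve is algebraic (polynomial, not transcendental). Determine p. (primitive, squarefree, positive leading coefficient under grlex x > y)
3*x^2 + 3*x*y + 2*x

Degree: a generic line meets the curve in up to 2 points, so deg p = 2.
From the visible intercepts: it meets the x-axis at x = 0 (among the integer gridlines); the visible y-axis segment lies entirely on the curve.
Together with the visible shape, these determine p as stated.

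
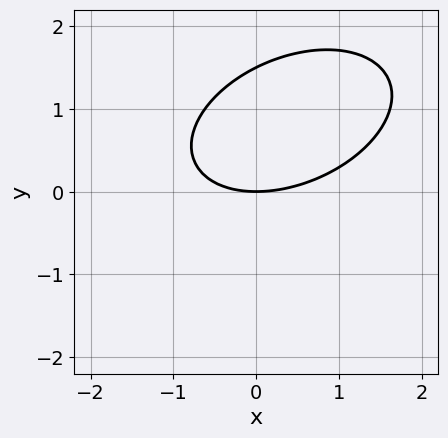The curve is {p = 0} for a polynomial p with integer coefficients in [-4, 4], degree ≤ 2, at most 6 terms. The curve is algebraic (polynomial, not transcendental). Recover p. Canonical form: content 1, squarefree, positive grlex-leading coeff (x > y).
x^2 - x*y + 2*y^2 - 3*y

deg p = 2.
From the axis intercepts and sections: it meets the x-axis at x = 0 (among the integer gridlines); one y-axis crossing is at y = 0.
Fitting integer coefficients to these (and the overall shape) gives p.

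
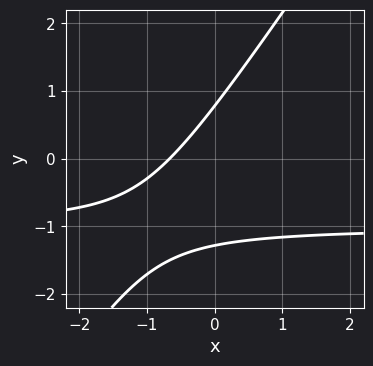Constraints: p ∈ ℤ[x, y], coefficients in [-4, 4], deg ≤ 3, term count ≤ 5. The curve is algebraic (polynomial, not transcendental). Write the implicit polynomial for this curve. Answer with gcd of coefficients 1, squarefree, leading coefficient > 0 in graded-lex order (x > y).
3*x*y - 2*y^2 + 3*x - y + 2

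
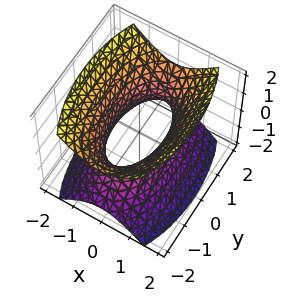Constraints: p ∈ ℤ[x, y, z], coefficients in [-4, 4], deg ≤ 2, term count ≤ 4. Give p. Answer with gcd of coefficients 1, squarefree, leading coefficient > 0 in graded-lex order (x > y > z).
First, the degree is 2 — an hourglass — one-sheet hyperboloid; a quadric.
Next, symmetries: the z ↦ −z reflection is a symmetry, so z appears only in even powers; mirror symmetry x ↦ −x ⇒ only even powers of x; the y ↦ −y reflection is a symmetry, so y appears only in even powers.
Then, against the integer gridlines: the surface avoids every integer z-axis point in the box.
Finally, assembling these constraints gives the stated polynomial.

3*x^2 + y^2 - 2*z^2 - 2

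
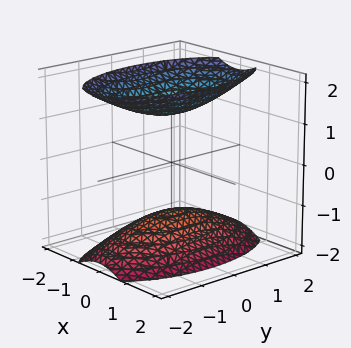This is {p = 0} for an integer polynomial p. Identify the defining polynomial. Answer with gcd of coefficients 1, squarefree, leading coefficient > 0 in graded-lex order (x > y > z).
I count 2 distinct pieces. Treating them together as one polynomial.
deg p = 2. Two sheets facing apart; a quadric.
Symmetries: mirror symmetry y ↦ −y ⇒ only even powers of y; it's symmetric under z → −z, forcing even powers of z; it's symmetric under x → −x, forcing even powers of x.
Reading off the gridlines: the surface avoids every integer x-axis point in the box; the surface avoids every integer y-axis point in the box.
Assembling these constraints gives the stated polynomial.

3*x^2 + y^2 - 2*z^2 + 3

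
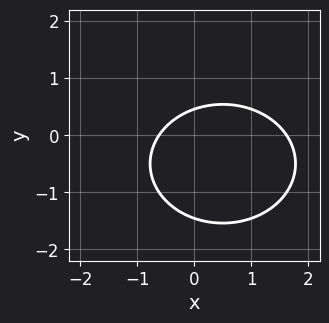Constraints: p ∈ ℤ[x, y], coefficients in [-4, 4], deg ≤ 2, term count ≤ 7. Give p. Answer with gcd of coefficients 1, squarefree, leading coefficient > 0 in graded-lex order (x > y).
2*x^2 + 3*y^2 - 2*x + 3*y - 2

1. Degree: a generic line meets the curve in up to 2 points, so deg p = 2.
2. The integer polynomial consistent with all of this is the stated p.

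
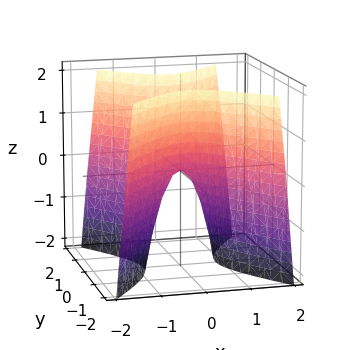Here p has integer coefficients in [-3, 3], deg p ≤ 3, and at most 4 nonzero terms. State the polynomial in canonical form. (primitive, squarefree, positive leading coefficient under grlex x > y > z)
3*x^2 - 2*y^2 + z

(a) Degree: a hyperbolic paraboloid; a quadric, so deg p = 2.
(b) Symmetries: the x ↦ −x reflection is a symmetry, so x appears only in even powers; the y ↦ −y reflection is a symmetry, so y appears only in even powers.
(c) Reading off the gridlines: it meets the x-axis at x = 0 (among the integer gridlines); it crosses the y-axis at the gridline y = 0; it crosses the z-axis at the gridline z = 0.
(d) Assembling these constraints gives the stated polynomial.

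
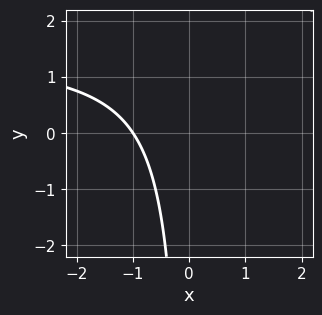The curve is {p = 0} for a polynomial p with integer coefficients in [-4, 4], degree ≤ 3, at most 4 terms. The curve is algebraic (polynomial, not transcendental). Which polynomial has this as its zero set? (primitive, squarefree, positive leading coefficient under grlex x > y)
2*x*y - 3*x - 3

1. deg p = 2.
2. From the axis intercepts and sections: it crosses the x-axis at the gridline x = -1; the curve avoids every integer y-axis point in the box.
3. The integer polynomial consistent with all of this is the stated p.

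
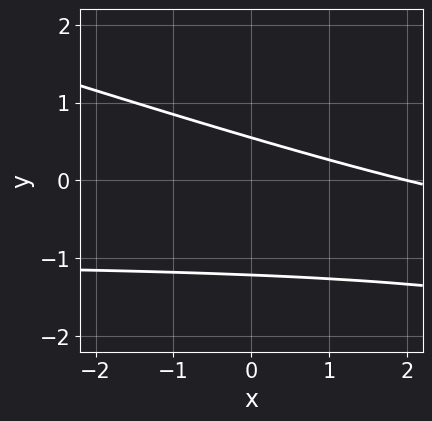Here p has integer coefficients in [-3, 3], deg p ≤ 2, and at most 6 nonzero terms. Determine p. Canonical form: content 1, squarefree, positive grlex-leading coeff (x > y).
First, the degree is 2 — a generic line meets the curve in up to 2 points.
Next, against the integer gridlines: one x-axis crossing is at x = 2.
Finally, solving for integer coefficients yields p as stated.

x*y + 3*y^2 + x + 2*y - 2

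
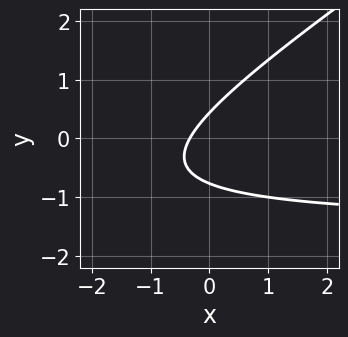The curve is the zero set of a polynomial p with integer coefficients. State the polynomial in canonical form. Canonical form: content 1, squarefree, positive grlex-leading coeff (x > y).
2*x*y - 3*y^2 + 3*x - y + 1

(a) The degree is 2 — no degree-1 curve has this shape.
(b) Matching integer coefficients to the picture gives p.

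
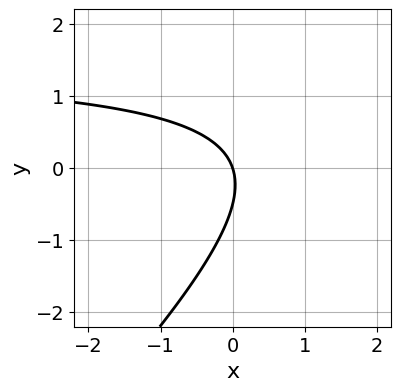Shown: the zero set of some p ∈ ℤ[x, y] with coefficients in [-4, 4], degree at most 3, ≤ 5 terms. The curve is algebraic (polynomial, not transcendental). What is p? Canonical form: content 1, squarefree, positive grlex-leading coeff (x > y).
1. deg p = 2. No degree-1 curve has this shape.
2. From the visible intercepts: it meets the y-axis at y = 0 (among the integer gridlines); it crosses the x-axis at the gridline x = 0.
3. Matching integer coefficients to the picture gives p.

2*x*y - 2*y^2 - 3*x - y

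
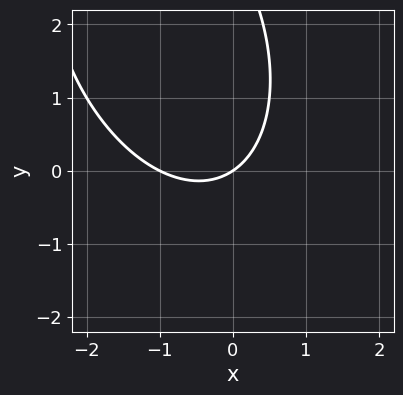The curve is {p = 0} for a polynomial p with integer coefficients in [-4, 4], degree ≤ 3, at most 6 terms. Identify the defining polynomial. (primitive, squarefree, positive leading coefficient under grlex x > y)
(a) The degree is 2 — no degree-1 curve has this shape.
(b) Against the integer gridlines: it meets the y-axis at y = 0 (among the integer gridlines); the x-axis gridline crossings are at x ∈ {-1, 0}.
(c) Fitting integer coefficients to these (and the overall shape) gives p.

2*x^2 + x*y + y^2 + 2*x - 3*y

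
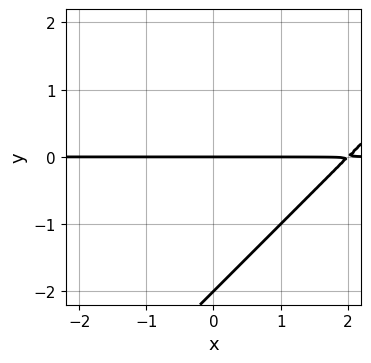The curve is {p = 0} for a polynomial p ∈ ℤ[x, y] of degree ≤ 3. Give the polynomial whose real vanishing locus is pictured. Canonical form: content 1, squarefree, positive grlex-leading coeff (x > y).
Degree: no degree-1 curve has this shape, so deg p = 2.
From the visible intercepts: among the integer gridlines, it crosses the y-axis at y ∈ {-2, 0}; every point of the x-axis in the box is on the curve.
Matching integer coefficients to the picture gives p.

x*y - y^2 - 2*y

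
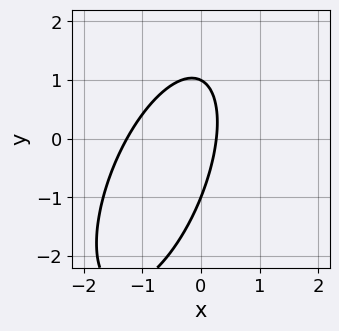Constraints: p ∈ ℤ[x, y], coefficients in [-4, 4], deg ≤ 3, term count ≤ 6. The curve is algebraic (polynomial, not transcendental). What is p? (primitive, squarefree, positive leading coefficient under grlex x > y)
Degree: a generic line meets the curve in up to 2 points, so deg p = 2.
Observable constraints: among the integer gridlines, it crosses the y-axis at y ∈ {-1, 1}.
Putting this together gives p.

3*x^2 - 2*x*y + y^2 + 3*x - 1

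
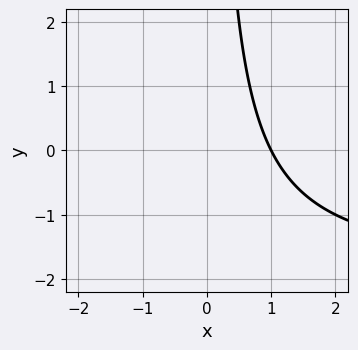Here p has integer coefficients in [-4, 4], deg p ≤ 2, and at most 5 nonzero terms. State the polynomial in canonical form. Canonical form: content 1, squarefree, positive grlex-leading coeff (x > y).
First, deg p = 2. No degree-1 curve has this shape.
Then, against the integer gridlines: it crosses the x-axis at the gridline x = 1; it misses every integer gridline on the y-axis.
Finally, matching integer coefficients to the picture gives p.

x*y + 2*x - 2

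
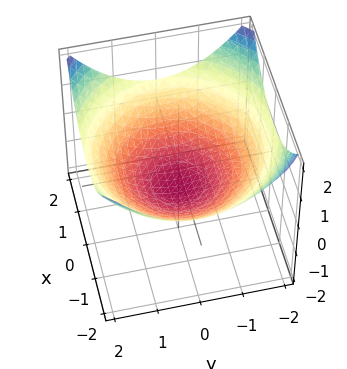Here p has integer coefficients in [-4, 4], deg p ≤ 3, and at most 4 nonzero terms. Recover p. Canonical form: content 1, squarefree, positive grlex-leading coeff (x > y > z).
x^2 + y^2 - 3*z - 2

(a) Degree: a generic line meets the surface in up to 2 points, so deg p = 2.
(b) Symmetry: the surface is invariant under rotation about z: p = q(x² + y², z).
(c) From the visible intercepts: a circular section at z = 0 has radius between 1 and 2.
(d) The integer polynomial consistent with all of this is the stated p.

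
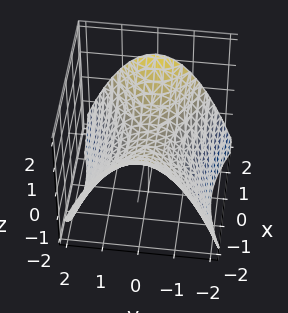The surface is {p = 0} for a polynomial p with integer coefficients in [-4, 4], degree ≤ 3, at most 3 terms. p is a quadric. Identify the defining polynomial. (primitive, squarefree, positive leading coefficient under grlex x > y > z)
x^2 - 2*y^2 - 3*z

Degree: a saddle surface; a quadric, so deg p = 2.
Symmetries: the y ↦ −y reflection is a symmetry, so y appears only in even powers; the x ↦ −x reflection is a symmetry, so x appears only in even powers.
Checking where it meets the axes: it meets the z-axis at z = 0 (among the integer gridlines); it crosses the y-axis at the gridline y = 0; it crosses the x-axis at the gridline x = 0.
Assembling these constraints gives the stated polynomial.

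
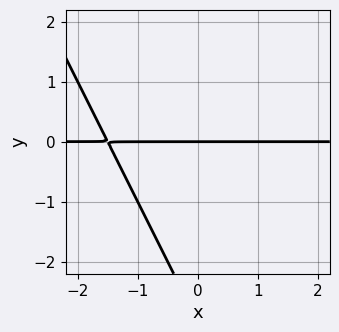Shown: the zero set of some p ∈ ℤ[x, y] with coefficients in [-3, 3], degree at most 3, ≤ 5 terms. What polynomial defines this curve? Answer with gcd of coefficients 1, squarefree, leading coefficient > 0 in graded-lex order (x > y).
First, deg p = 2. A generic line meets the curve in up to 2 points.
Next, from the axis intercepts and sections: it meets the y-axis at y = 0 (among the integer gridlines); every point of the x-axis in the box is on the curve.
Finally, these observations pin down the coefficients.

2*x*y + y^2 + 3*y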